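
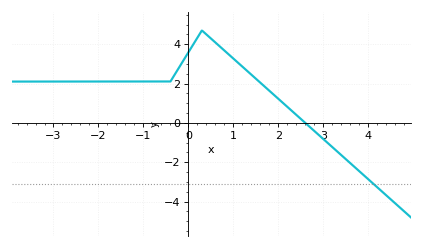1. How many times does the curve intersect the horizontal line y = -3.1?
1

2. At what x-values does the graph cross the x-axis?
2.6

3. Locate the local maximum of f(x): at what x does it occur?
0.2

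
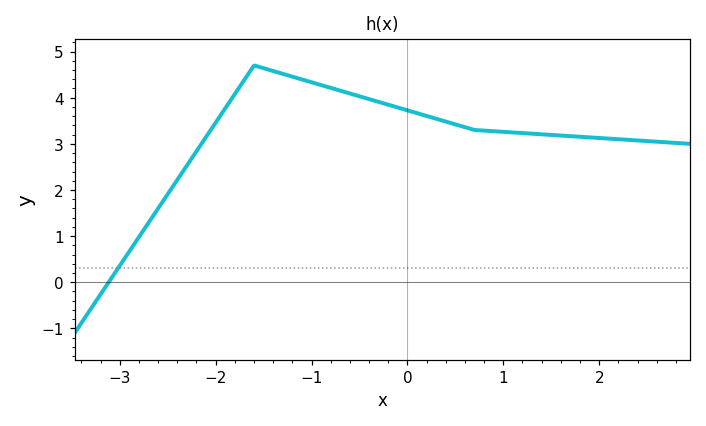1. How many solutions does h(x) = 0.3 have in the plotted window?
1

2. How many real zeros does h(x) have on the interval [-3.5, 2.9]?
1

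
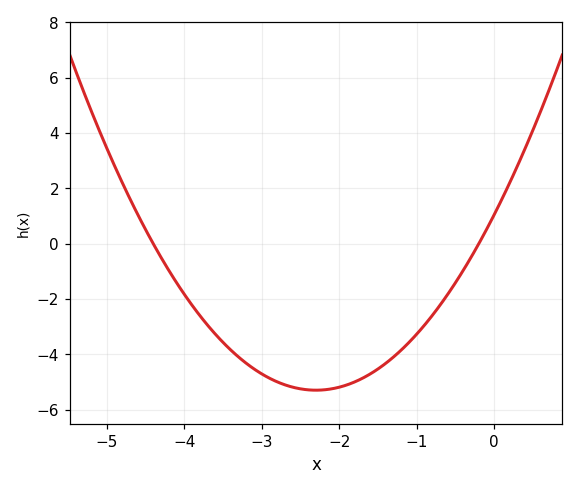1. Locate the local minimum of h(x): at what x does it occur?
-2.3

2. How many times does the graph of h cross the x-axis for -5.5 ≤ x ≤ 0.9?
2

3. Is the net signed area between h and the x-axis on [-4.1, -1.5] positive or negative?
negative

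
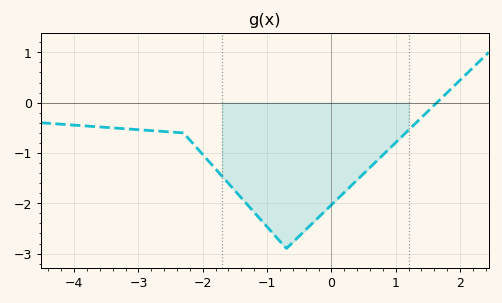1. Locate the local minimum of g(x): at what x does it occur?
-0.7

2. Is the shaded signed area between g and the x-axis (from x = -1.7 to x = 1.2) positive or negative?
negative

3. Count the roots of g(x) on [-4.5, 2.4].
1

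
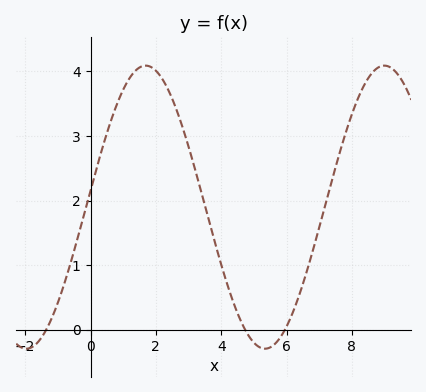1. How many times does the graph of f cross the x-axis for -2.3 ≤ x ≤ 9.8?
3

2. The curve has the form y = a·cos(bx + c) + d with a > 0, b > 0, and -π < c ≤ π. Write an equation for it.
y = 2.19cos(0.86x - 1.5) + 1.9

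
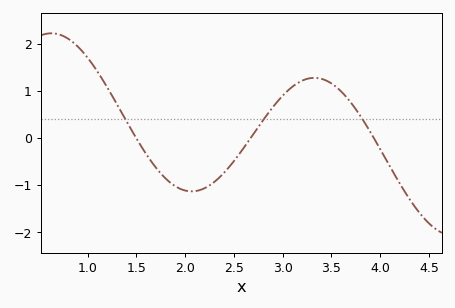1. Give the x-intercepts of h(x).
1.5, 2.67, 3.94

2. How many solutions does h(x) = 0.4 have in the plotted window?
3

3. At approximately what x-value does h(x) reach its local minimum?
2.07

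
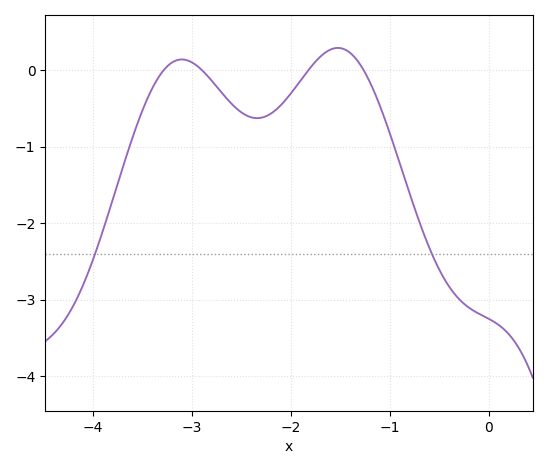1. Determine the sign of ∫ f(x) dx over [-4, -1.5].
negative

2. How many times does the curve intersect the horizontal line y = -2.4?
2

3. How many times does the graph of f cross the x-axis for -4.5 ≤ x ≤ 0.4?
4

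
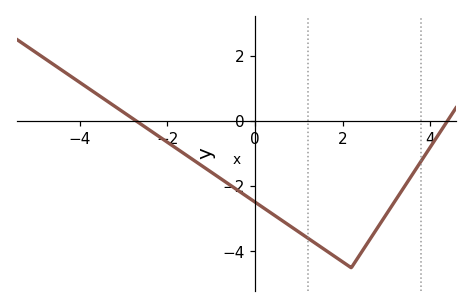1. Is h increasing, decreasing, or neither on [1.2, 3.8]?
neither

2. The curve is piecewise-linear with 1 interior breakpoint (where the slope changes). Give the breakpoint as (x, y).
(2.2, -4.5)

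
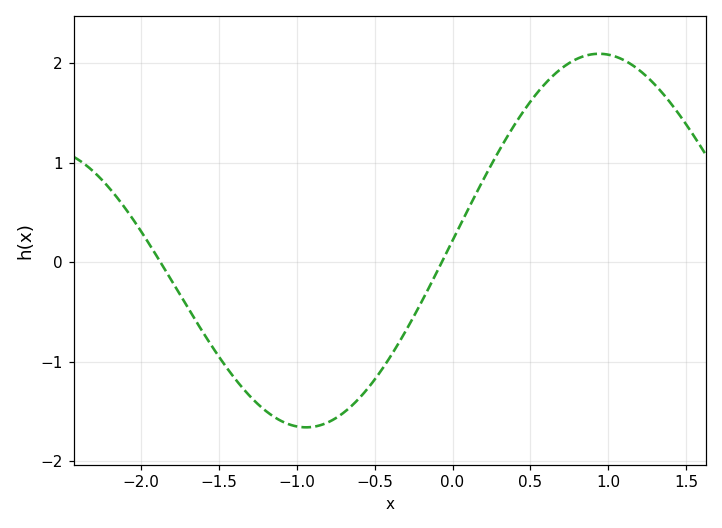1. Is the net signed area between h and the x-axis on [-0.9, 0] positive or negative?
negative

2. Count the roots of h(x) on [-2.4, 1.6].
2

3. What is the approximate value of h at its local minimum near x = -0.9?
-1.66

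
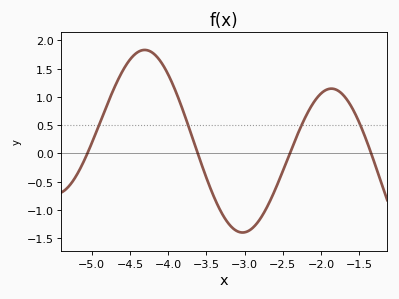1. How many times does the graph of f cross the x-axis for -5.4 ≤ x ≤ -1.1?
4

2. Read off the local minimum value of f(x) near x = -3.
-1.4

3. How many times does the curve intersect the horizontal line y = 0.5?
4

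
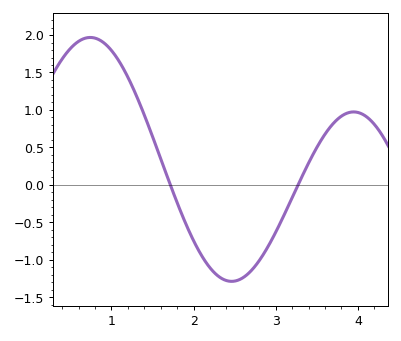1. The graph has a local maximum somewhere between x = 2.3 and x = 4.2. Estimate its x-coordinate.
3.9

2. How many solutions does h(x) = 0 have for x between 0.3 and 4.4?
2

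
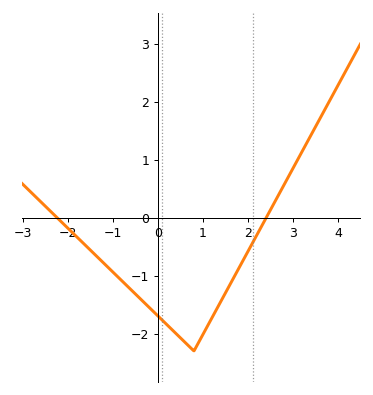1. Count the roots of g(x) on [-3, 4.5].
2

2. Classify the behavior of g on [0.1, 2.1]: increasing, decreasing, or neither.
neither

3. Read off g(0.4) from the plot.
-2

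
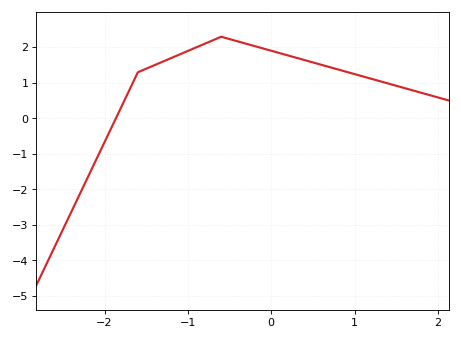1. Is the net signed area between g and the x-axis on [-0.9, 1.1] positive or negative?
positive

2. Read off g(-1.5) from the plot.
1.4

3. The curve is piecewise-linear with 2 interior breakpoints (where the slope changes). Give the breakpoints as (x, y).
(-1.6, 1.3); (-0.6, 2.3)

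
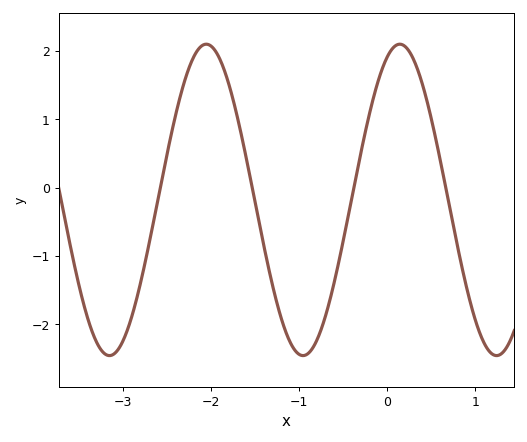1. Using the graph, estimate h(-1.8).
1.5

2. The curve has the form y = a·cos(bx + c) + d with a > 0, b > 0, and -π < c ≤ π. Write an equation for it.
y = 2.28cos(2.9x - 0.41) - 0.18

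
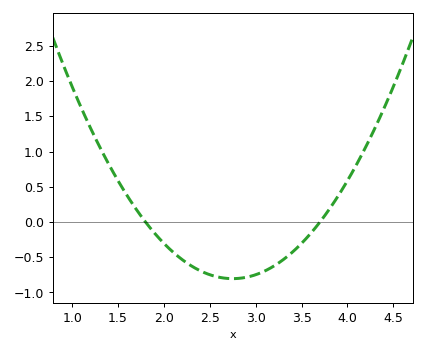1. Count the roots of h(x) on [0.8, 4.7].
2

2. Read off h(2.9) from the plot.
-0.8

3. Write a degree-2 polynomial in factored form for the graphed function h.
y = 0.89(x - 1.8)(x - 3.7)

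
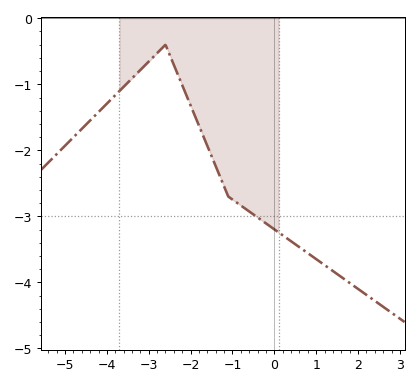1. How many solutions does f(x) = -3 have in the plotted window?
1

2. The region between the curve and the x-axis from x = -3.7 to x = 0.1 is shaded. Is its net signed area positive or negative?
negative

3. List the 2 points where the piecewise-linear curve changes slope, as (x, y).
(-2.6, -0.4); (-1.1, -2.7)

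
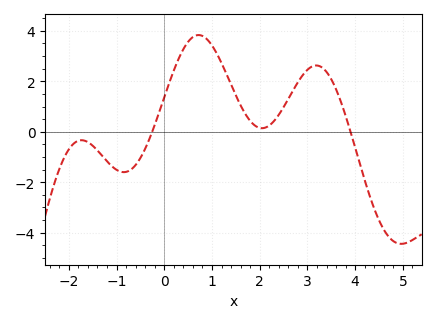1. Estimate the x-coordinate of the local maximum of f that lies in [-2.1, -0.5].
-1.8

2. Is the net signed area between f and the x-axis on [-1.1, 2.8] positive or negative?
positive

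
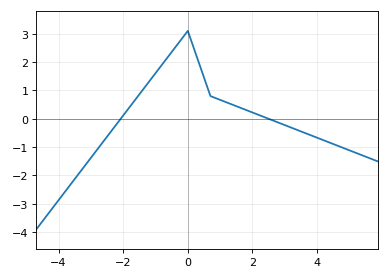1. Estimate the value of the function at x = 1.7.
0.4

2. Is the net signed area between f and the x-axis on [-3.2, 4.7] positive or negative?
positive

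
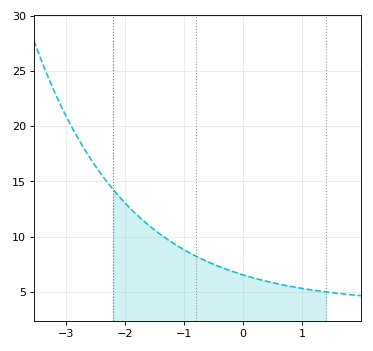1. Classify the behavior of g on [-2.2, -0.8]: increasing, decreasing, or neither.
decreasing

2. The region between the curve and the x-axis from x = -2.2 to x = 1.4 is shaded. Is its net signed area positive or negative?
positive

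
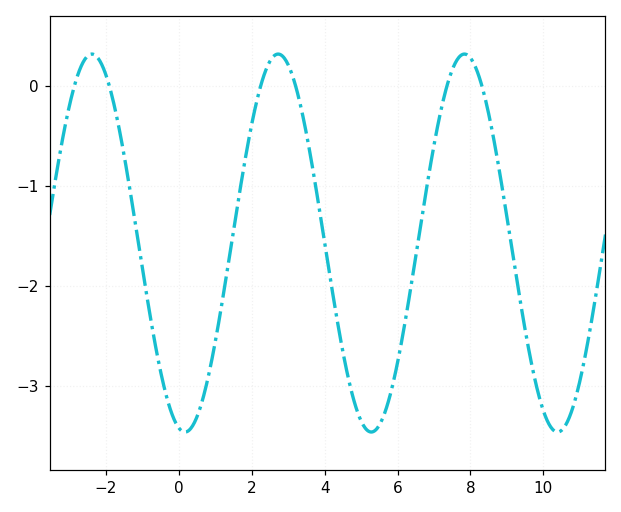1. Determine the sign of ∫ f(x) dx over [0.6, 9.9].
negative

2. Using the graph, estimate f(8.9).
-1.1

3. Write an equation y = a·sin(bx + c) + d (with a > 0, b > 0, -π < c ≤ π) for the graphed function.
y = 1.89sin(1.2x - 1.8) - 1.57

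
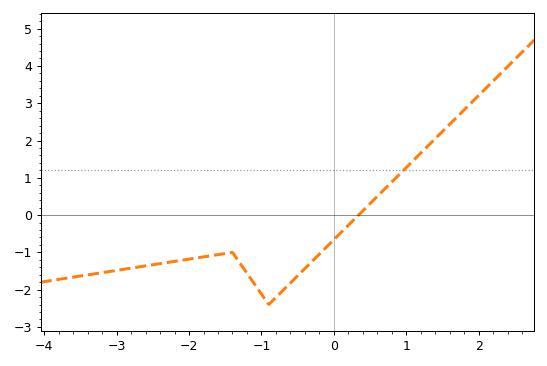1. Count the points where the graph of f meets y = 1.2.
1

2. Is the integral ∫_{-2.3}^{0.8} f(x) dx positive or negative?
negative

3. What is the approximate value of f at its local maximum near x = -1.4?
-1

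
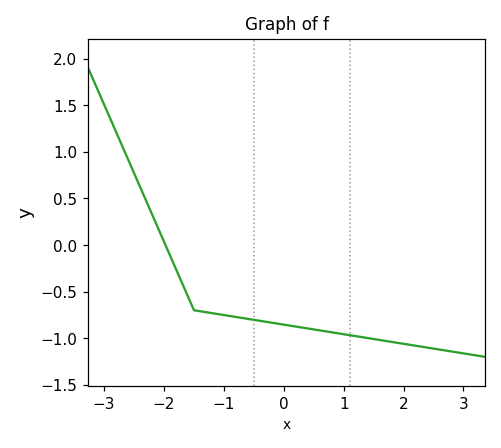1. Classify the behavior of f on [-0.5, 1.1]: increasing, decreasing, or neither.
decreasing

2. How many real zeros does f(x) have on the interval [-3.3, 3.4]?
1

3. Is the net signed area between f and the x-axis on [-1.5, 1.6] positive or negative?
negative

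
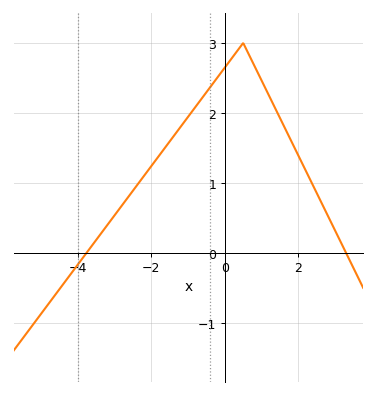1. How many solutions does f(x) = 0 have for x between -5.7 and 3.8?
2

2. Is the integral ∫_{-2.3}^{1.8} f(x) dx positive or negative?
positive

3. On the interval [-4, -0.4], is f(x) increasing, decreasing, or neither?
increasing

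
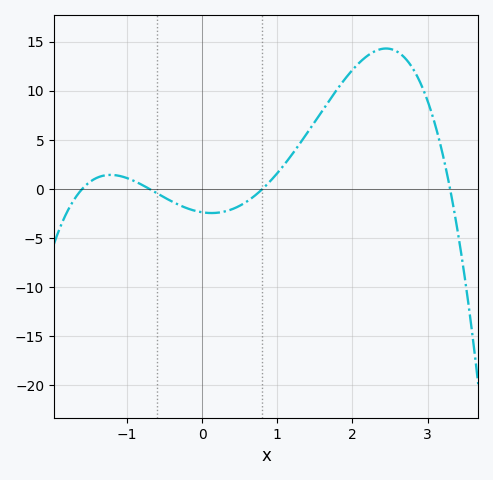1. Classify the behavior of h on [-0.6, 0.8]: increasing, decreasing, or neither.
neither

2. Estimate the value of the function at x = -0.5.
-0.869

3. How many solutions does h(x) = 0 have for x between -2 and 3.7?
4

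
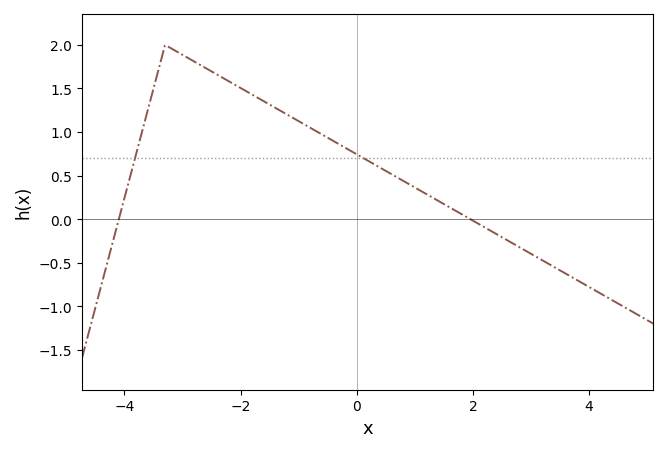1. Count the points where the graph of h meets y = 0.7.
2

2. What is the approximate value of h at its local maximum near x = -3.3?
2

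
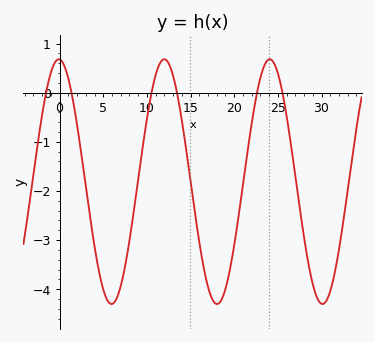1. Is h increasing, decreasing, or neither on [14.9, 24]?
neither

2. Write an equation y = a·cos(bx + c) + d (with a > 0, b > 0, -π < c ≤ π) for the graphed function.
y = 2.49cos(0.52x + 0.05) - 1.81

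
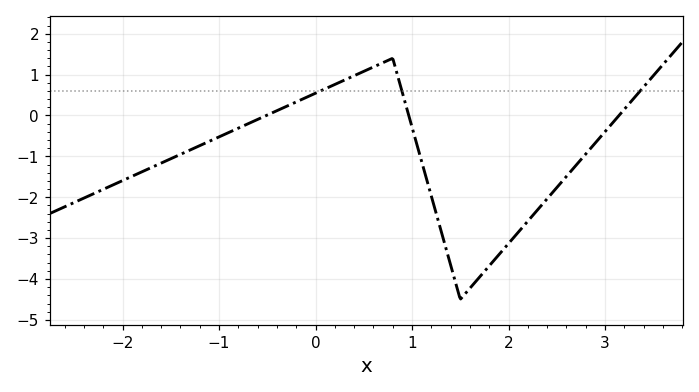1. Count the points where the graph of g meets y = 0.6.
3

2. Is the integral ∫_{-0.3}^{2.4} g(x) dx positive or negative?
negative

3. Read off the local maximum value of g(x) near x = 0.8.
1.4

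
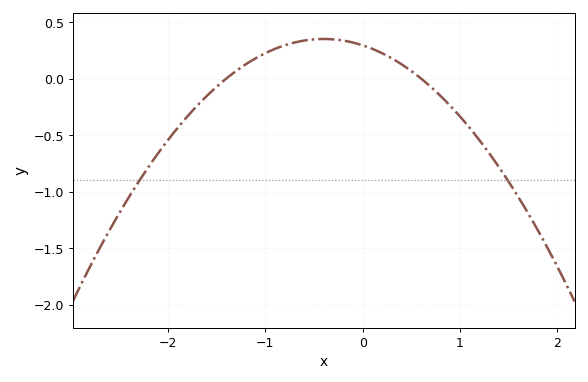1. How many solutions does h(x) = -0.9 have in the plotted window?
2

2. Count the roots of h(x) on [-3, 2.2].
2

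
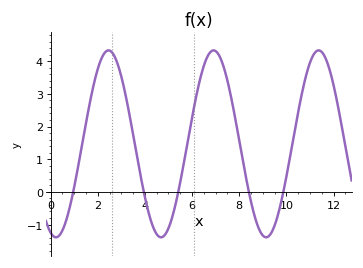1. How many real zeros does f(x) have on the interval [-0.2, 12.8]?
5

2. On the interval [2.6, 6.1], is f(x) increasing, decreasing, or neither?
neither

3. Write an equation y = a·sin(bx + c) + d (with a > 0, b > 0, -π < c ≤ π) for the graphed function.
y = 2.86sin(1.41x - 1.89) + 1.47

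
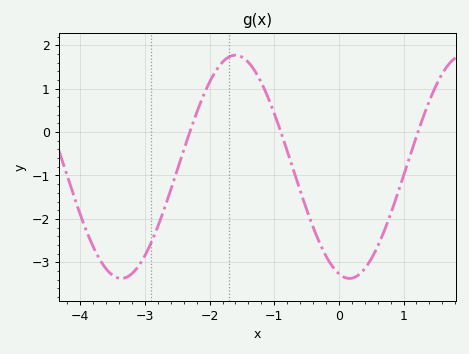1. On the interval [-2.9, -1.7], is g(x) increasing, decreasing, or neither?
increasing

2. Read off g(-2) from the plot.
1.15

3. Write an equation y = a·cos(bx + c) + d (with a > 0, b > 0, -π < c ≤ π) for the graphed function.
y = 2.57cos(1.78x + 2.85) - 0.8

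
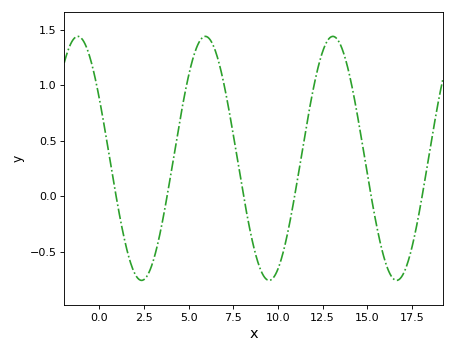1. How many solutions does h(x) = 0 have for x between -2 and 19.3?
6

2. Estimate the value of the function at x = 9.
-0.65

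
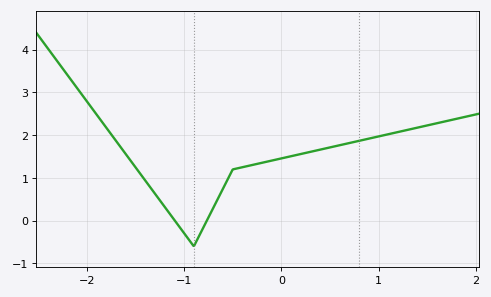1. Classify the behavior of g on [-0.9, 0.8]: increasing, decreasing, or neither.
increasing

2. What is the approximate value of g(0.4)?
1.66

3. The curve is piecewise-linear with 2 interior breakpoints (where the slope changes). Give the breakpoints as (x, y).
(-0.9, -0.6); (-0.5, 1.2)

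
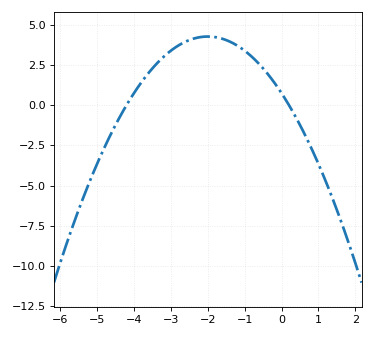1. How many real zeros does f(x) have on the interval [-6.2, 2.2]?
2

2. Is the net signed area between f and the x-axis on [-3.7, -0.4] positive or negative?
positive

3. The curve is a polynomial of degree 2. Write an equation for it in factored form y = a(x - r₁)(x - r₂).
y = -0.88(x + 4.2)(x - 0.2)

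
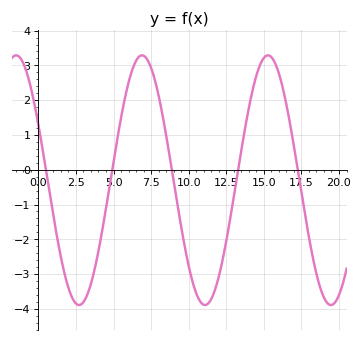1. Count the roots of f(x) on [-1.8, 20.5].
5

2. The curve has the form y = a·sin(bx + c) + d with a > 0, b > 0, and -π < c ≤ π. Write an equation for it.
y = 3.59sin(0.75x + 2.7) - 0.3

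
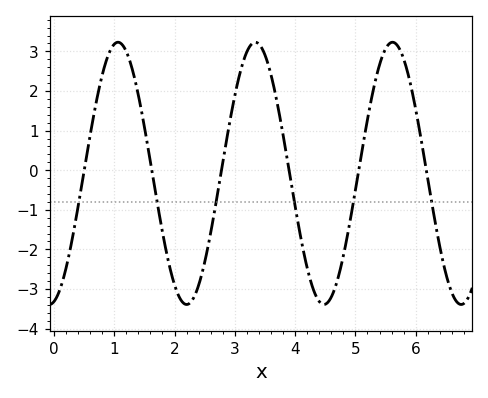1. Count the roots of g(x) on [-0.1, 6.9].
6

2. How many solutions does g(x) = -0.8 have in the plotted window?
6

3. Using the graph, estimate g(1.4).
1.9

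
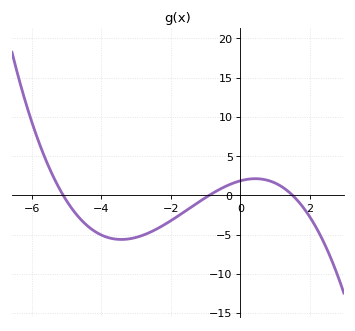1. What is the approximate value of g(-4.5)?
-3.5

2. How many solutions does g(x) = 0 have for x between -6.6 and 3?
3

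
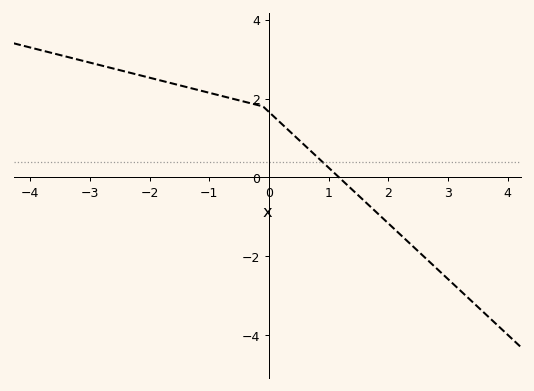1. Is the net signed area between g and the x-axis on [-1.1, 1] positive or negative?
positive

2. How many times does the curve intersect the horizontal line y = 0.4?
1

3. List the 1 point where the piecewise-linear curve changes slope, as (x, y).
(-0.1, 1.8)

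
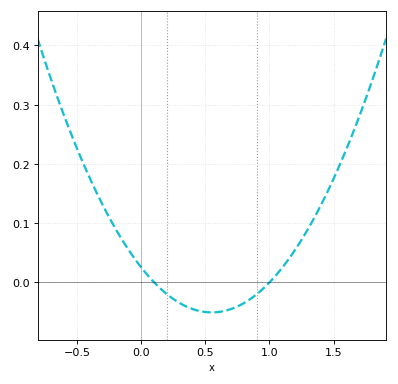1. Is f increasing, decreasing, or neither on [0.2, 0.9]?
neither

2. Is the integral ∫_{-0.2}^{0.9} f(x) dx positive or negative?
negative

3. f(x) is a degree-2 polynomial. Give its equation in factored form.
y = 0.25(x - 0.1)(x - 1)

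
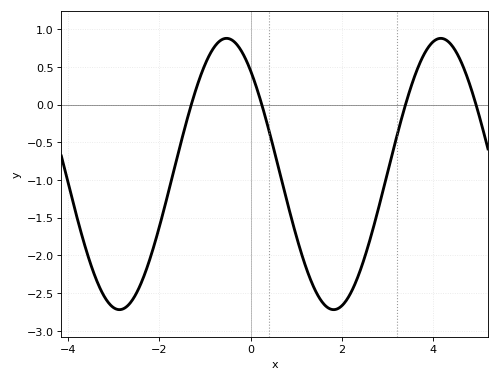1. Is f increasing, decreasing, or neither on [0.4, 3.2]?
neither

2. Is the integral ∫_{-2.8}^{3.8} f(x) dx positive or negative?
negative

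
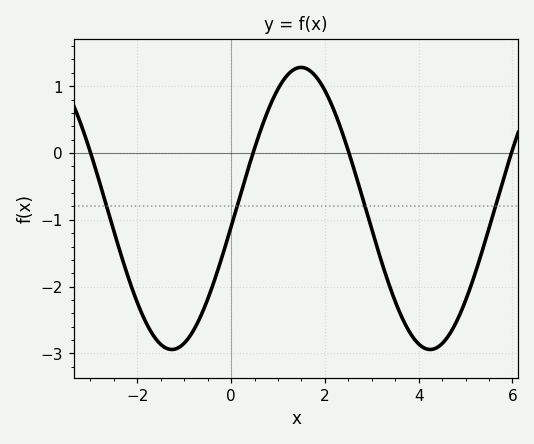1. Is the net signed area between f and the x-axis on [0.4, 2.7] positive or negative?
positive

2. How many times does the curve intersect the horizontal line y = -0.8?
4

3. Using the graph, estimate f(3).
-1.1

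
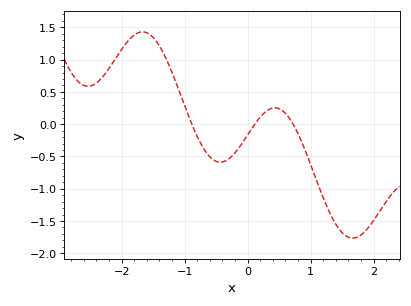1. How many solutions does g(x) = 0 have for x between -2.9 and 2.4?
3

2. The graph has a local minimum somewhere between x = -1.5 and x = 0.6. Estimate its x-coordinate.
-0.4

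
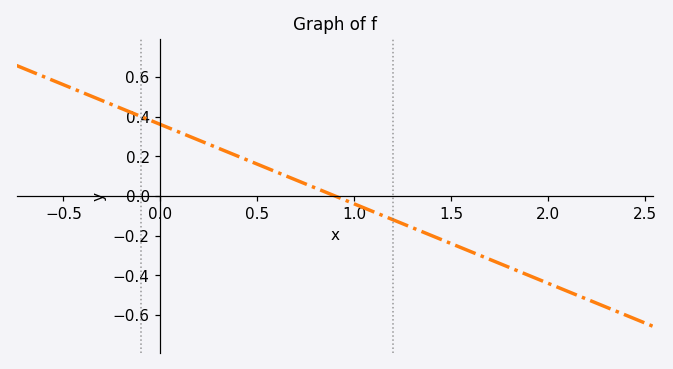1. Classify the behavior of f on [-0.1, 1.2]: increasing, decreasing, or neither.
decreasing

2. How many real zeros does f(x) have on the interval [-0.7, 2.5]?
1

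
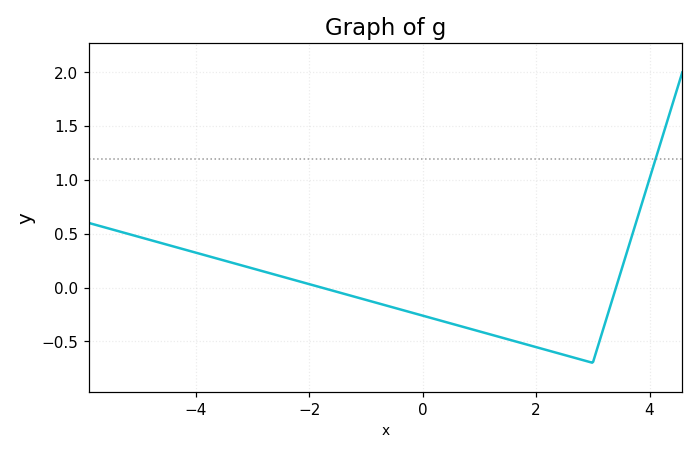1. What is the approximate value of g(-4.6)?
0.4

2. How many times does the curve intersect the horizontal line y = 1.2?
1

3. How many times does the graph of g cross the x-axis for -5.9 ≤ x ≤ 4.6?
2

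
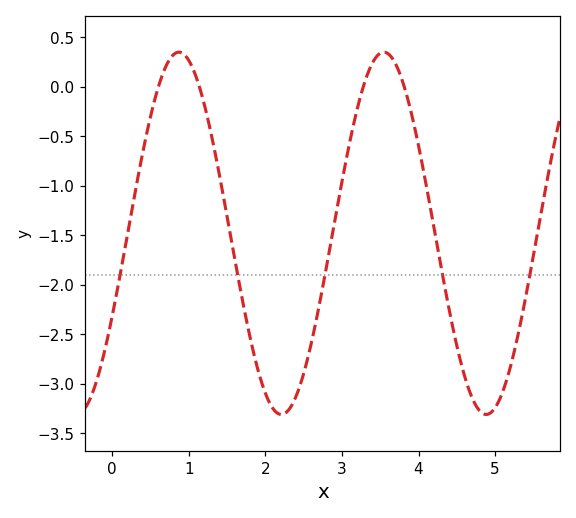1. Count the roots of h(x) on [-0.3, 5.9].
4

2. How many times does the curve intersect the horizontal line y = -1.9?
5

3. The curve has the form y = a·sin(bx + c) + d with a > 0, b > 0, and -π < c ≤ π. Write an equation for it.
y = 1.83sin(2.35x - 0.48) - 1.48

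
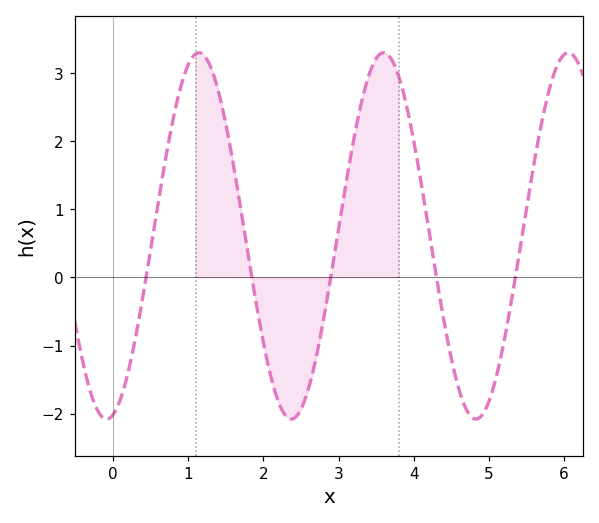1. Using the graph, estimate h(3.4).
2.96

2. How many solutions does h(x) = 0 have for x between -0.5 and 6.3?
5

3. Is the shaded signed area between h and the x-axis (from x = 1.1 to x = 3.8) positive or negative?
positive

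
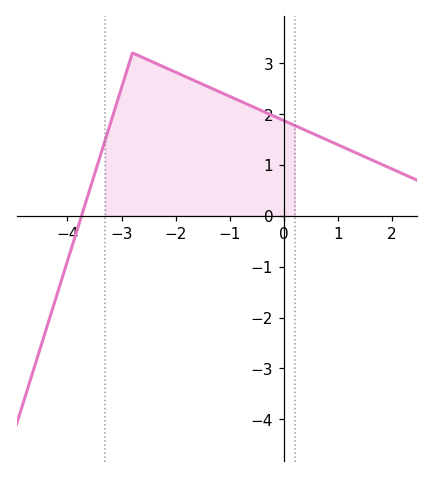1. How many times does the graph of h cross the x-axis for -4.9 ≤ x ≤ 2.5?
1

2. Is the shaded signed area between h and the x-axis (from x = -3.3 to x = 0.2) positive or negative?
positive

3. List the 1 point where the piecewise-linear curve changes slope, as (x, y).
(-2.8, 3.2)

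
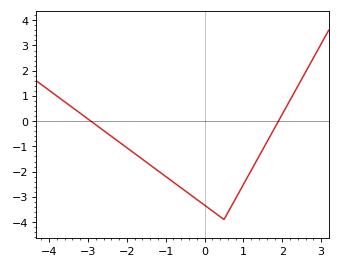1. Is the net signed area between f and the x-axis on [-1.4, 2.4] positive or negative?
negative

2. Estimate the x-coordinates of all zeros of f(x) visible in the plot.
-2.93, 1.9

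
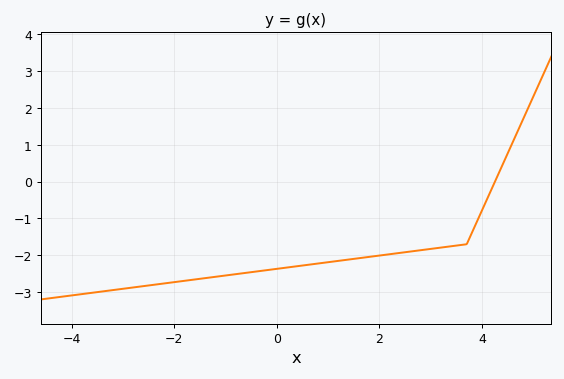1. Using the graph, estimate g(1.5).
-2.1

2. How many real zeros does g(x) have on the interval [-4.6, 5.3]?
1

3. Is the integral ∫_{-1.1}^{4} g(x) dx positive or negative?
negative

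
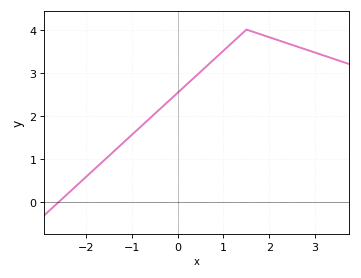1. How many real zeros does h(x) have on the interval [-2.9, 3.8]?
1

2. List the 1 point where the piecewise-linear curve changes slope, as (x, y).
(1.5, 4)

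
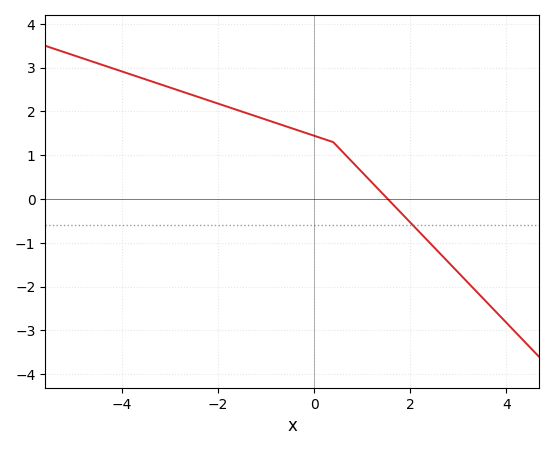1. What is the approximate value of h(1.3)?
0.3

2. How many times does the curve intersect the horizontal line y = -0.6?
1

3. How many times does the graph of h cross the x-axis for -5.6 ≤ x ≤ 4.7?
1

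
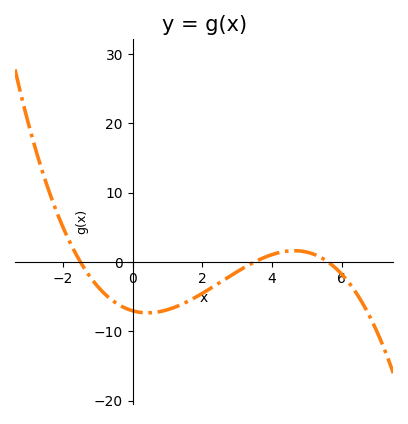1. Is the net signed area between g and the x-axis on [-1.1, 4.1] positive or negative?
negative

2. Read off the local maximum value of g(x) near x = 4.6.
2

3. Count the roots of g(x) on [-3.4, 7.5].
3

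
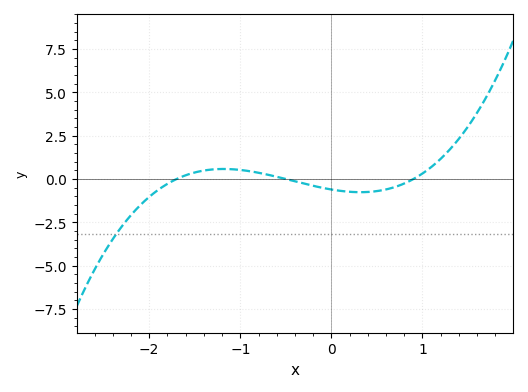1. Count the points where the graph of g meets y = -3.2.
1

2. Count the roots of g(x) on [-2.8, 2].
3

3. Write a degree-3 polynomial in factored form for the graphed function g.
y = 0.79(x + 1.7)(x + 0.5)(x - 0.9)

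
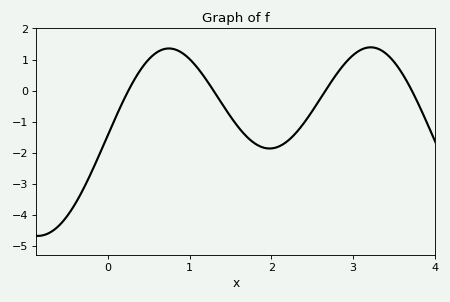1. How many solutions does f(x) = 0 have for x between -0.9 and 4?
4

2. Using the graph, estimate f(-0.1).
-2.03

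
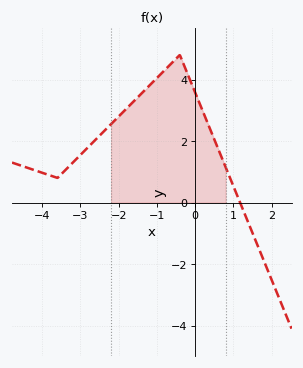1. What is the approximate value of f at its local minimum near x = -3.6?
0.8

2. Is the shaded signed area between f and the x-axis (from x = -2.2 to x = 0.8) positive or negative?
positive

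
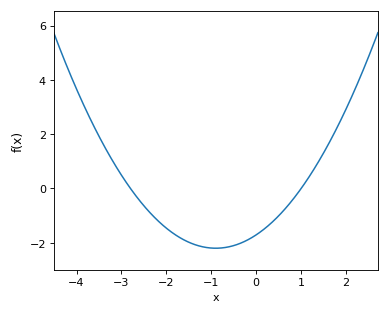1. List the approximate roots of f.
-2.8, 1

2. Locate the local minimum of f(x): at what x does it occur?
-0.9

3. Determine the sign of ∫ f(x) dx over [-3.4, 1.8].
negative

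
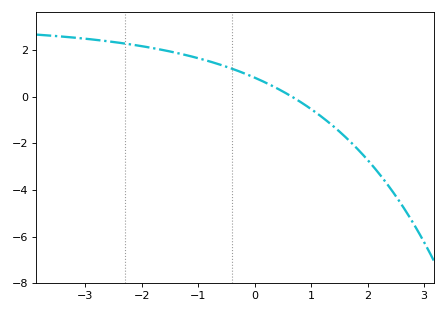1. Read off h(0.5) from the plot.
0.216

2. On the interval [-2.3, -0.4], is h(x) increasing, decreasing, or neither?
decreasing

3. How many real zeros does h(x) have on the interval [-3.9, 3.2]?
1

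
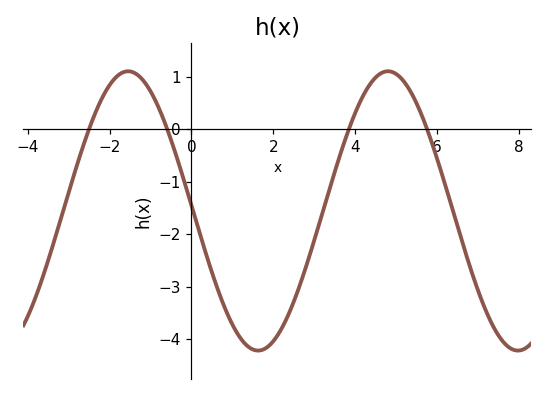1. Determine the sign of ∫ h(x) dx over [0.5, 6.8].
negative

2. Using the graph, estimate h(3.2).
-1.59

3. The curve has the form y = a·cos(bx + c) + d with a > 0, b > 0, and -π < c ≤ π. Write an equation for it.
y = 2.66cos(0.99x + 1.53) - 1.56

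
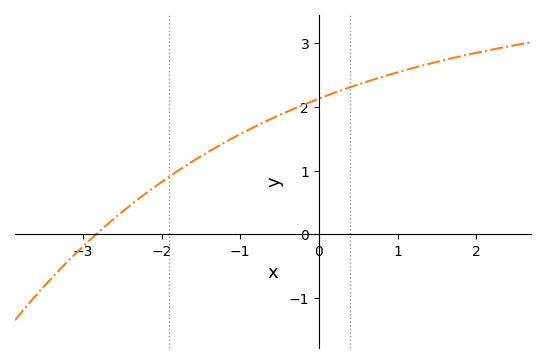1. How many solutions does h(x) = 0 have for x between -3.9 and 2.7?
1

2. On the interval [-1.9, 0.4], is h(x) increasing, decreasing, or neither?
increasing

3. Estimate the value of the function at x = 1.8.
2.79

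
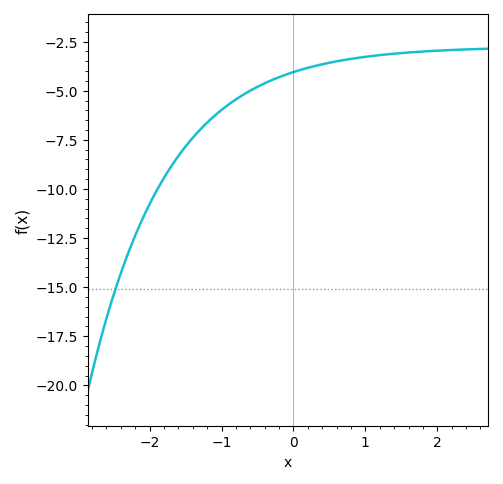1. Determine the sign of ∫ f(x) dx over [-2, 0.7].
negative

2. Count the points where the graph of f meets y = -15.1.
1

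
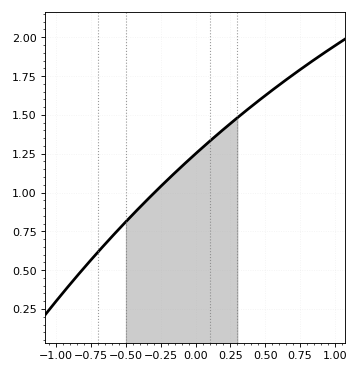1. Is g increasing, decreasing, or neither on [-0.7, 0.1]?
increasing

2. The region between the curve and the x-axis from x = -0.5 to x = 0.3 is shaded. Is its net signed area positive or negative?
positive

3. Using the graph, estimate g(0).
1.25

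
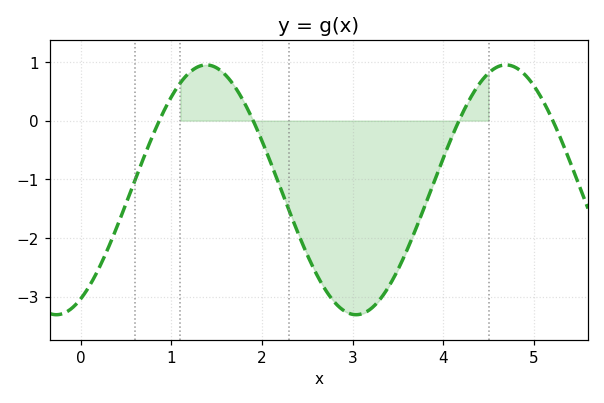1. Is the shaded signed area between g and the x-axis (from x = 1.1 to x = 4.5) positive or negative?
negative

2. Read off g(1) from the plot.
0.4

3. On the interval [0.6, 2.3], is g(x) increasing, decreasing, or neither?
neither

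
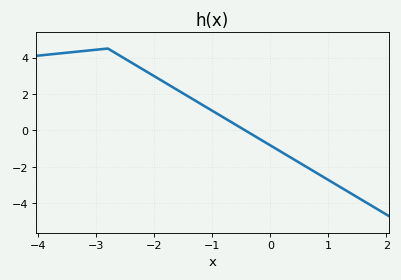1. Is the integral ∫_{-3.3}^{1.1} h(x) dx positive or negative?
positive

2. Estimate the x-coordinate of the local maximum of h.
-2.8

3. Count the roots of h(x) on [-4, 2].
1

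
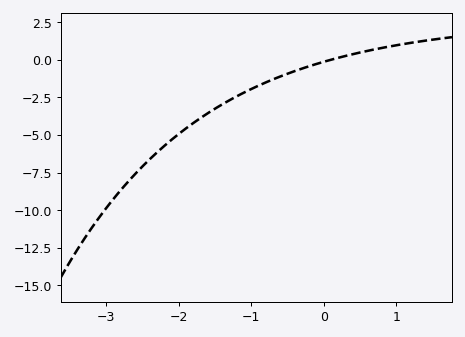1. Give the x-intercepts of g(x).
0.1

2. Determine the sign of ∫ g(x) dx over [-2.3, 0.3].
negative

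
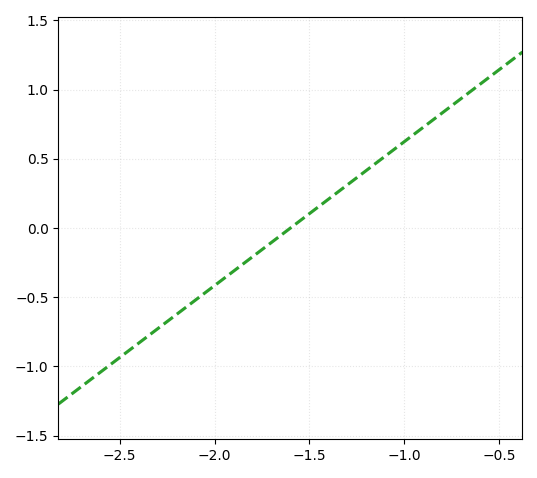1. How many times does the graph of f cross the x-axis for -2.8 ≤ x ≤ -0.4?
1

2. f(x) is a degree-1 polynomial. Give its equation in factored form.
y = 1.04(x + 1.6)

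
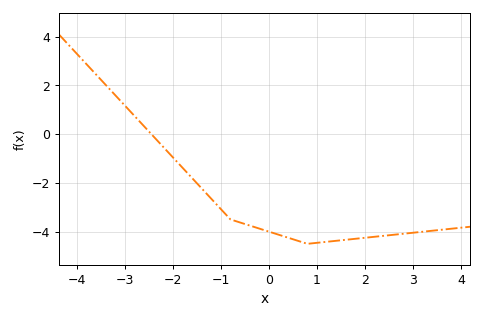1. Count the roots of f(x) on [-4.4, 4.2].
1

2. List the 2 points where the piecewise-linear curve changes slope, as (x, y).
(-0.8, -3.5); (0.8, -4.5)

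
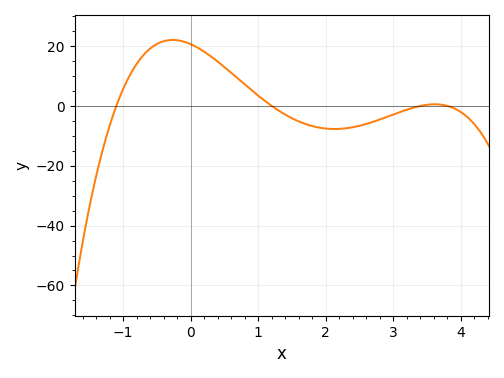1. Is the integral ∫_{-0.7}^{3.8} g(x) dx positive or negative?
positive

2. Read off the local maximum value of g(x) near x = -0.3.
22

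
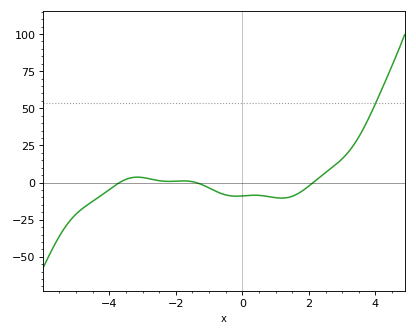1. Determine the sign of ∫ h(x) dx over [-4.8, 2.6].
negative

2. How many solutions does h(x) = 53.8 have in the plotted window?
1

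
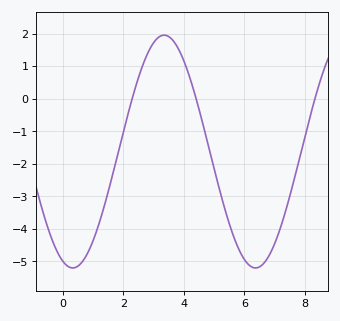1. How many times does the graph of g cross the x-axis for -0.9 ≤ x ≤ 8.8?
3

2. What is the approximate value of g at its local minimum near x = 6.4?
-5.2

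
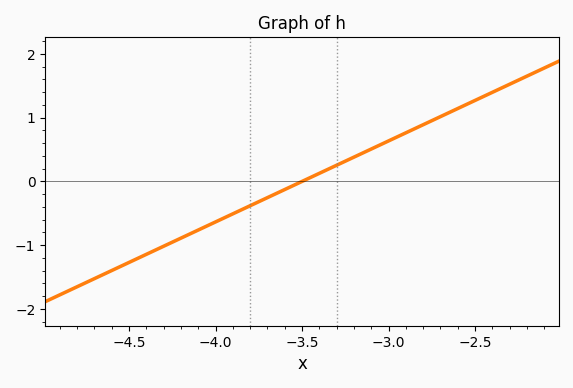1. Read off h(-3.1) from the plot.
0.508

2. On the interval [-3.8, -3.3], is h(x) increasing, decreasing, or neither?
increasing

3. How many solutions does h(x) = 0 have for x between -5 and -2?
1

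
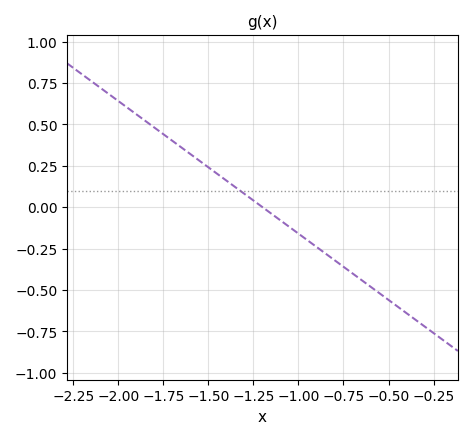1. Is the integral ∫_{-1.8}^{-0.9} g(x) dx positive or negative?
positive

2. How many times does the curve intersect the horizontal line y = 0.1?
1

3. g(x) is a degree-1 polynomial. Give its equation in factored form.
y = -0.8(x + 1.2)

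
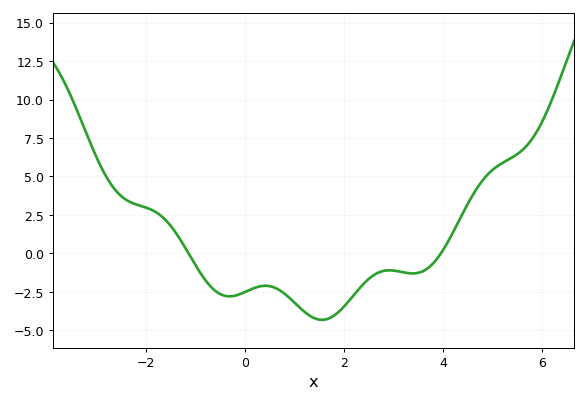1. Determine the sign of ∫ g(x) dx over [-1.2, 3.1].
negative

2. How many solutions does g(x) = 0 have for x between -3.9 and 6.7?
2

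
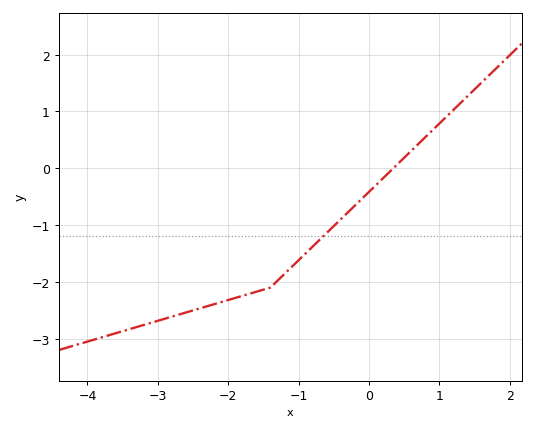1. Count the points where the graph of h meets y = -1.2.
1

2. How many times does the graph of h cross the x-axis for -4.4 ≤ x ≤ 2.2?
1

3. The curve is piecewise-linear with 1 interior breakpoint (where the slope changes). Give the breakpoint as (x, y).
(-1.4, -2.1)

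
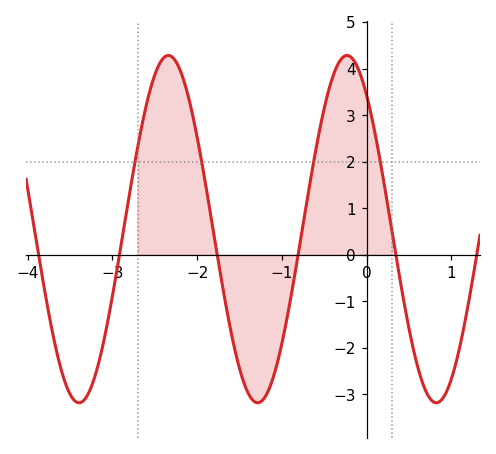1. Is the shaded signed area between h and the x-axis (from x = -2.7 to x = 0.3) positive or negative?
positive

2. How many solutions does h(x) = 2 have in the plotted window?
4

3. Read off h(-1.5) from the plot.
-2.4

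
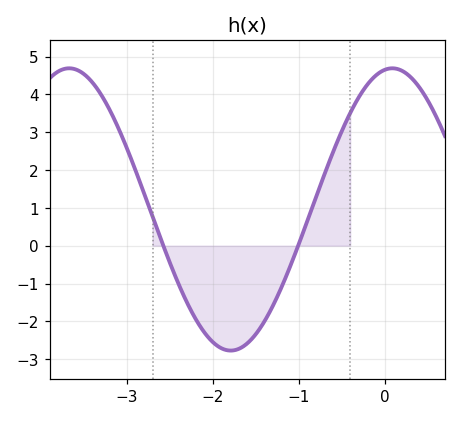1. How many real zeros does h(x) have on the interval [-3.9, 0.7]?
2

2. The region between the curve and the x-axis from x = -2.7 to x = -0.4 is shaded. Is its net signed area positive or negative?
negative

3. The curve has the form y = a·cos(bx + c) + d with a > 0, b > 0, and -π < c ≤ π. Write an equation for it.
y = 3.73cos(1.7x - 0.15) + 0.96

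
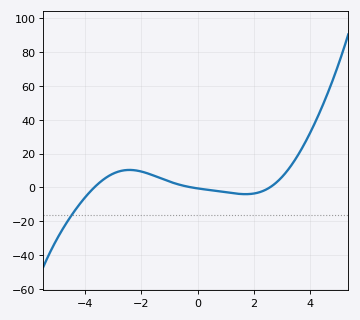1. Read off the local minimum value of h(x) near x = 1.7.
-4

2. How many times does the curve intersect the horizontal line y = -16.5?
1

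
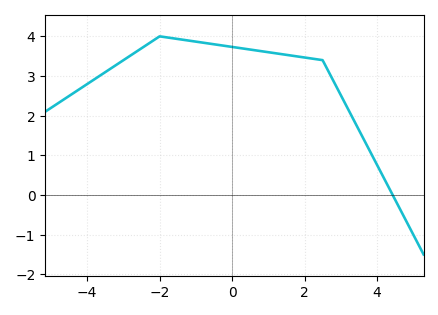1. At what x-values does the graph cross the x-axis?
4.43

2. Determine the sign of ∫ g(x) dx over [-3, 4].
positive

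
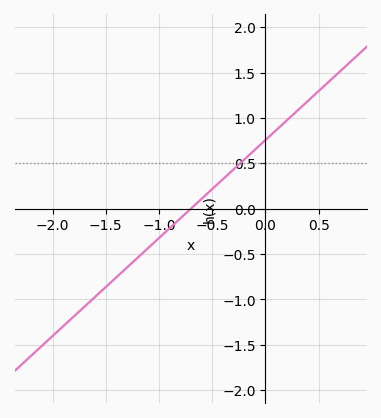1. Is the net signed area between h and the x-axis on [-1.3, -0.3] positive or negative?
negative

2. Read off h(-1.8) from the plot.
-1.2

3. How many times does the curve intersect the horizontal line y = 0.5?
1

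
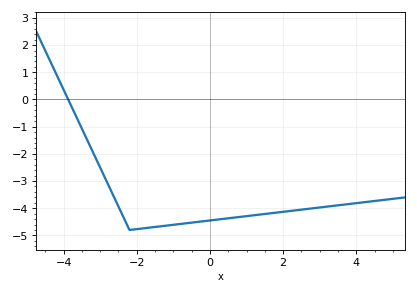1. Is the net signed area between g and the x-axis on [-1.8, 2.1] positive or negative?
negative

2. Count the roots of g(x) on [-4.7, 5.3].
1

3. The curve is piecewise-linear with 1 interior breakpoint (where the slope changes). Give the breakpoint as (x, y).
(-2.2, -4.8)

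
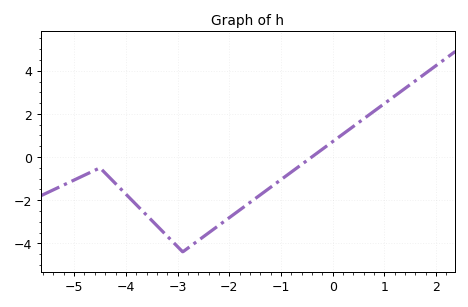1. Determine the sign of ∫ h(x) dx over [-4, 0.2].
negative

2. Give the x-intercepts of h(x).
-0.4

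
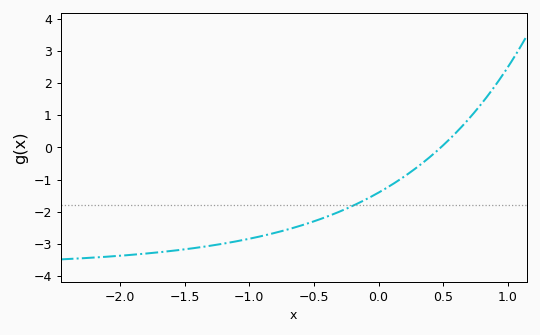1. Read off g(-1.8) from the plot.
-3.29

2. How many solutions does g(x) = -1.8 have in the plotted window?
1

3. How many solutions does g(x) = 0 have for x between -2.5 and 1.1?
1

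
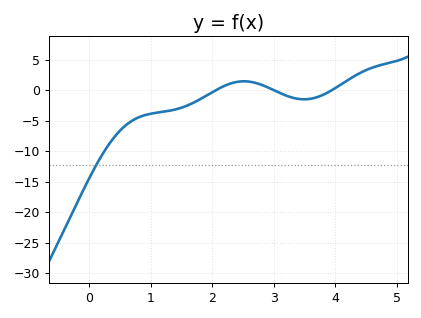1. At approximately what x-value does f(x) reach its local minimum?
3.49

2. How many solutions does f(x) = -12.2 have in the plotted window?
1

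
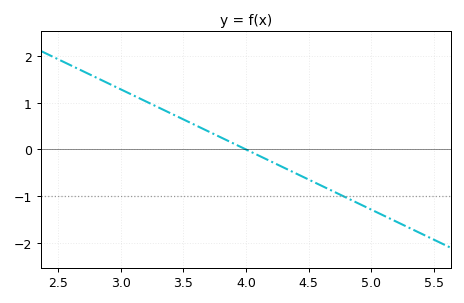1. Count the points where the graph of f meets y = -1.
1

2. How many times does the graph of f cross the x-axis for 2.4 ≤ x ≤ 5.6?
1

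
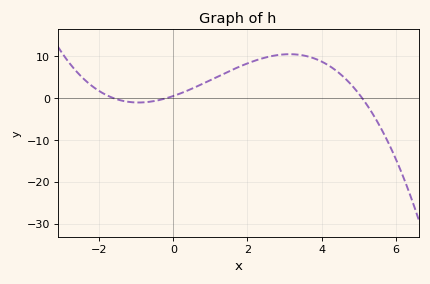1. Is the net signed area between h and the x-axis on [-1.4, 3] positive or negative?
positive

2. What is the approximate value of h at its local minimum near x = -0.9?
-1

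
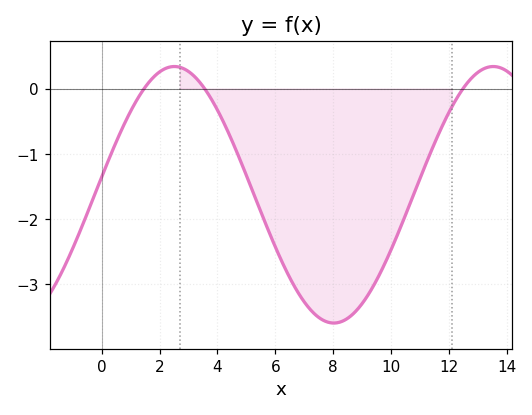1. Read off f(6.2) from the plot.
-2.6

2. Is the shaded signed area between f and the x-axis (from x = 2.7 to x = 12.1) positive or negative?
negative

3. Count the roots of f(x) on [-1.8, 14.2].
3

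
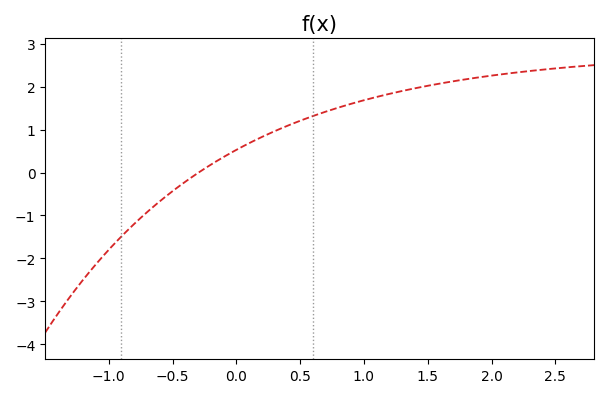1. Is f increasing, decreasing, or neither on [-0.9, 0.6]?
increasing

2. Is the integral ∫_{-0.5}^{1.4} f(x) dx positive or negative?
positive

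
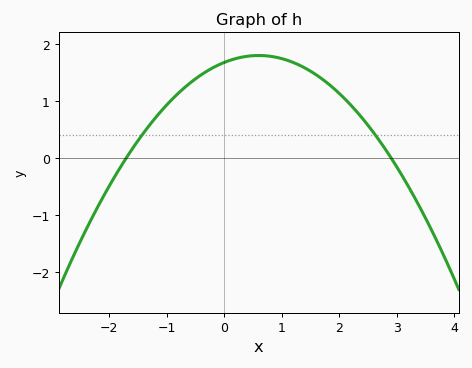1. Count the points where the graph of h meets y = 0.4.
2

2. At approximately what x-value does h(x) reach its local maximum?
0.6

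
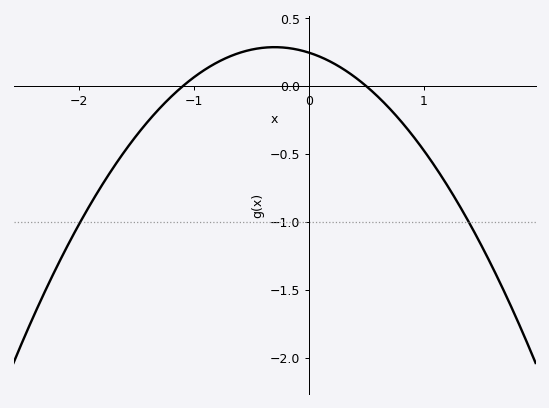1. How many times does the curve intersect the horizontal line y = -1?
2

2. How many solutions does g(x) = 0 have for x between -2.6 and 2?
2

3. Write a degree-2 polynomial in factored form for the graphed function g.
y = -0.45(x + 1.1)(x - 0.5)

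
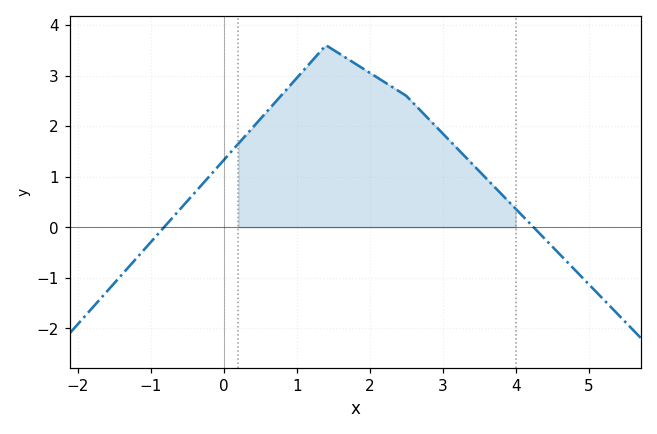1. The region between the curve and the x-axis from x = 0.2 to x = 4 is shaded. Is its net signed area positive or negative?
positive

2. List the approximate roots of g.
-0.8, 4.2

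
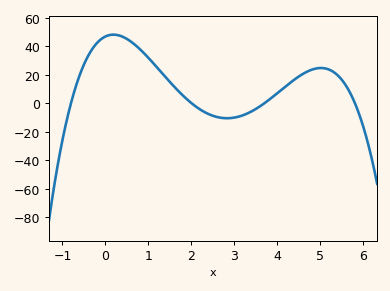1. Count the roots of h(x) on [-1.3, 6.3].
4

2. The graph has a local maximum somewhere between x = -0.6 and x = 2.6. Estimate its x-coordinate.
0.187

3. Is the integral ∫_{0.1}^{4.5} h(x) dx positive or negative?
positive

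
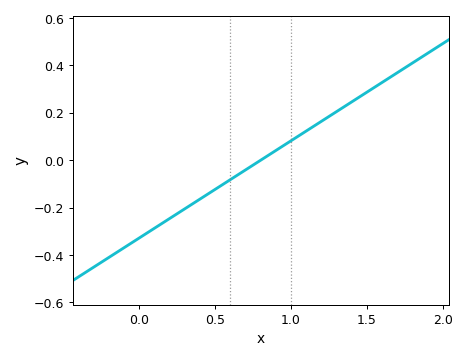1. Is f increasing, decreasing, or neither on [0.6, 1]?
increasing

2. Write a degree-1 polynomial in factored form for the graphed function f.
y = 0.41(x - 0.8)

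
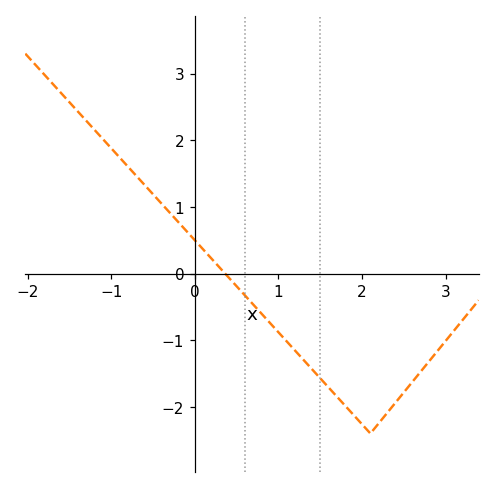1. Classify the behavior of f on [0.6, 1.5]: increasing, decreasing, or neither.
decreasing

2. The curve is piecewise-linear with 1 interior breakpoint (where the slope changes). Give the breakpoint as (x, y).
(2.1, -2.4)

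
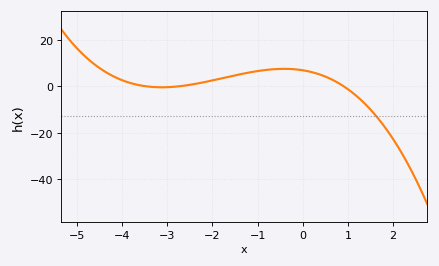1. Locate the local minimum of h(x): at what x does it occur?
-3.12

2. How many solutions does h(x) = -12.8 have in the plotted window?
1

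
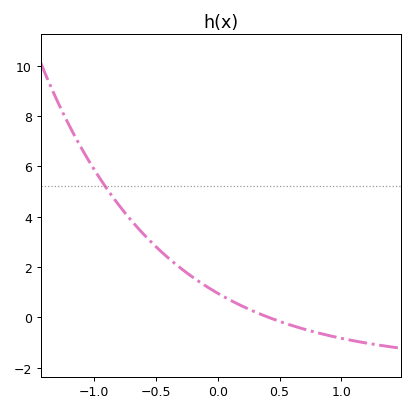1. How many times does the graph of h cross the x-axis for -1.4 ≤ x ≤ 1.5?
1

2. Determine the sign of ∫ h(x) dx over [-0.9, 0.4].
positive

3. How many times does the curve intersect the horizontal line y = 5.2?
1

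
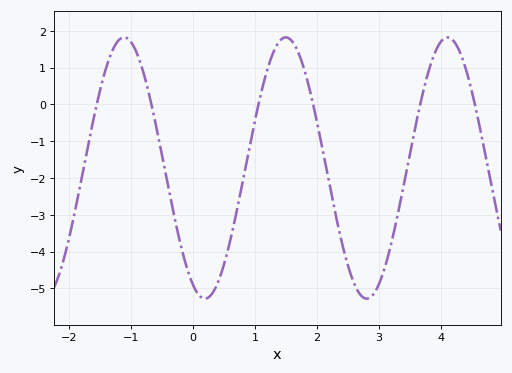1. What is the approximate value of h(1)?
-0.4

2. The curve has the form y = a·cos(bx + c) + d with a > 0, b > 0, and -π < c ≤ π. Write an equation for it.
y = 3.55cos(2.4x + 2.7) - 1.73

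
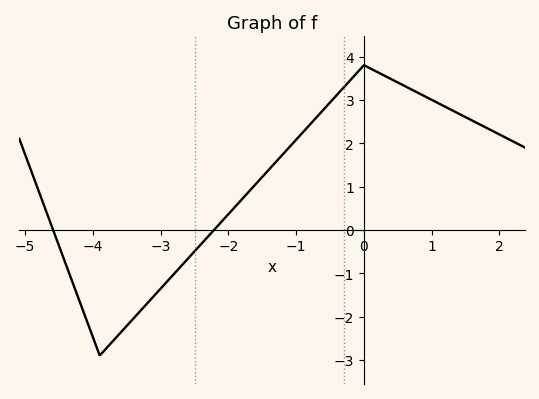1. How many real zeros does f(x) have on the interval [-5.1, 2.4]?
2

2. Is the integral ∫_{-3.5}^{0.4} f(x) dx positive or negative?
positive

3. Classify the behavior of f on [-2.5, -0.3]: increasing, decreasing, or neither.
increasing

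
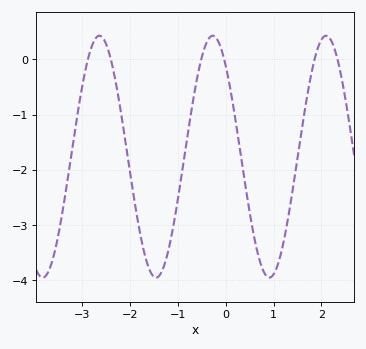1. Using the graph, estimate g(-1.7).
-3.5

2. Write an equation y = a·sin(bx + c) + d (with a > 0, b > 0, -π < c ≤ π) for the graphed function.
y = 2.19sin(2.6x + 2.3) - 1.76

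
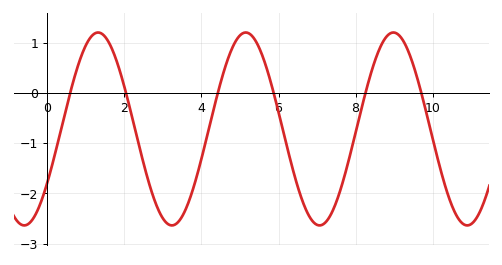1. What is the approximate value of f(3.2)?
-2.6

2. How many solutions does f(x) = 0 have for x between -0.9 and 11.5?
6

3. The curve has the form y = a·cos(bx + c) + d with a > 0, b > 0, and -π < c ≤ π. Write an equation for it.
y = 1.92cos(1.6x - 2.2) - 0.72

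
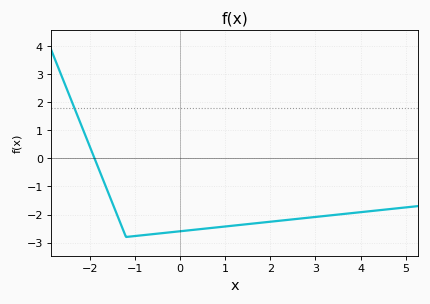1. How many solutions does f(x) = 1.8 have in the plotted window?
1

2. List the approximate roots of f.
-1.9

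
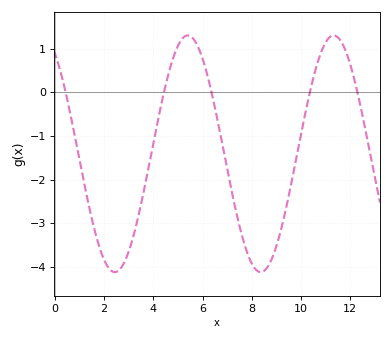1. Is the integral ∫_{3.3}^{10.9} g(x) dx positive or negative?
negative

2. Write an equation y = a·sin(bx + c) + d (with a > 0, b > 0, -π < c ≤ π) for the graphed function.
y = 2.71sin(1.06x + 2.13) - 1.41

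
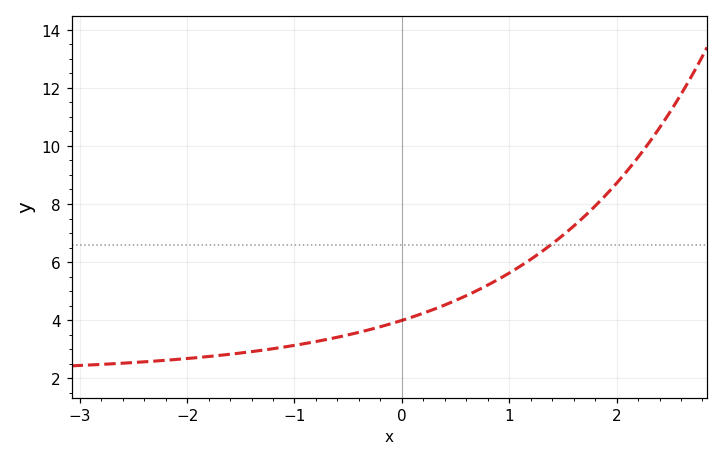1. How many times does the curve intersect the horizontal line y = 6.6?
1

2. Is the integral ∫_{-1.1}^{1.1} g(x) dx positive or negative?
positive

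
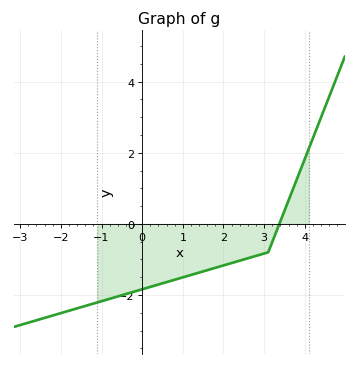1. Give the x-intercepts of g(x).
3.4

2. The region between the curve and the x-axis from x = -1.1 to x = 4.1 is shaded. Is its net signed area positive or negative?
negative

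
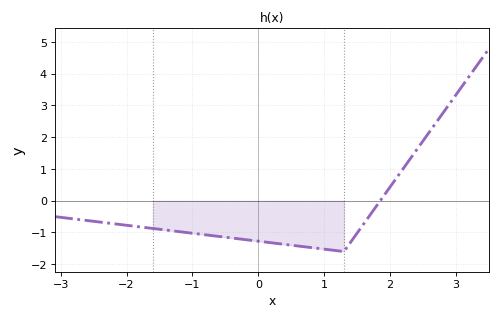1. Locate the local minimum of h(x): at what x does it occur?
1.3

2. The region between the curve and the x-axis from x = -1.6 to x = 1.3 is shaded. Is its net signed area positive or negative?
negative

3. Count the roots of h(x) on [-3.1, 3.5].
1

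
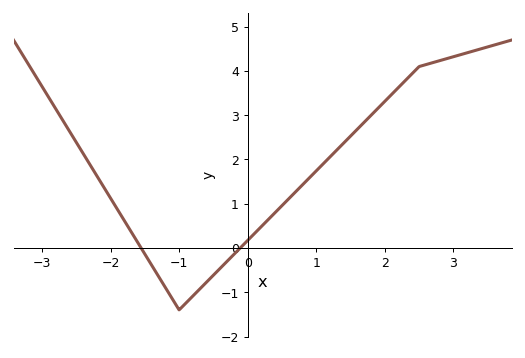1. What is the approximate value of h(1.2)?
2.06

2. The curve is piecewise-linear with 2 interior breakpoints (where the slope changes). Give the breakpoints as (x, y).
(-1, -1.4); (2.5, 4.1)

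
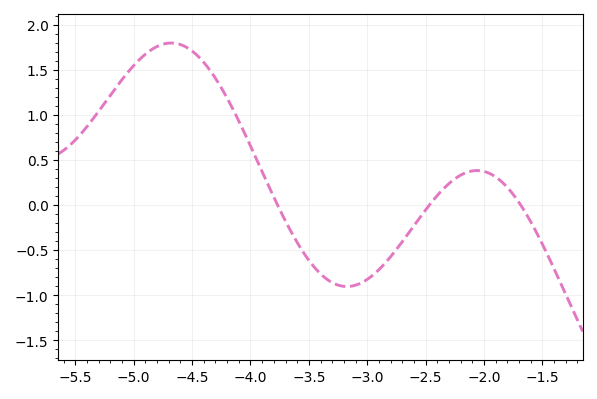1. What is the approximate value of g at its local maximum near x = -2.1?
0.4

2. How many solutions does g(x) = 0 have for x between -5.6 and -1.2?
3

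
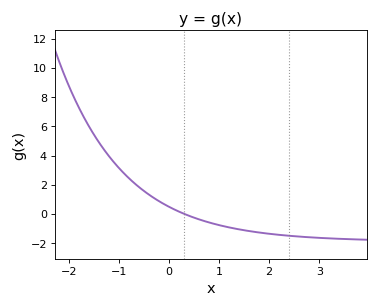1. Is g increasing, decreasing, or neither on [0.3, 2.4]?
decreasing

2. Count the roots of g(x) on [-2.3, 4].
1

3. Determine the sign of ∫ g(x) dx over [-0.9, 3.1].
negative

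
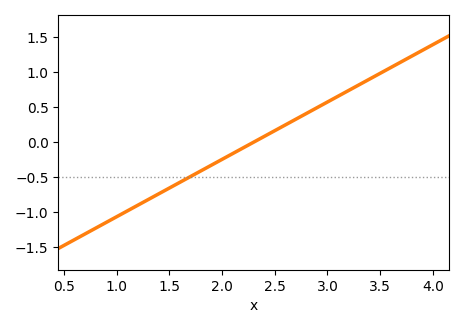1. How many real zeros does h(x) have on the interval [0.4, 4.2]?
1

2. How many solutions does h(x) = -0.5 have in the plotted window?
1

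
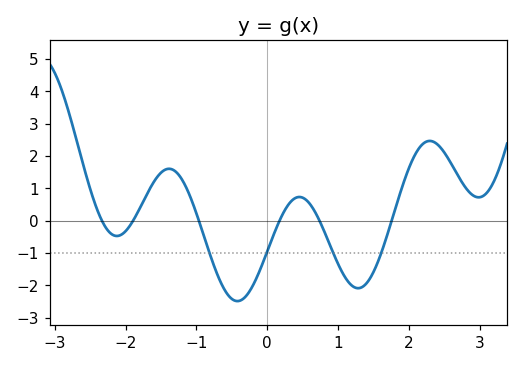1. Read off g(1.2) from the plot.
-2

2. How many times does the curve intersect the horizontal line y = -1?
4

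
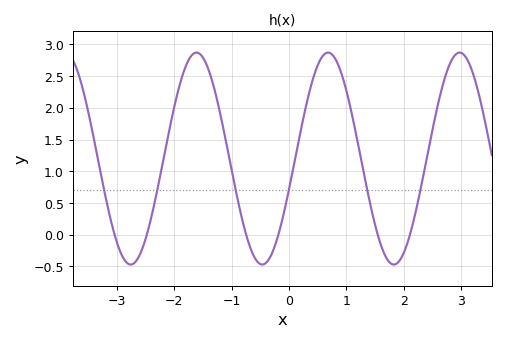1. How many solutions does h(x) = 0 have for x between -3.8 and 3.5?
6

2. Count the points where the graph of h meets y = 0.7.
6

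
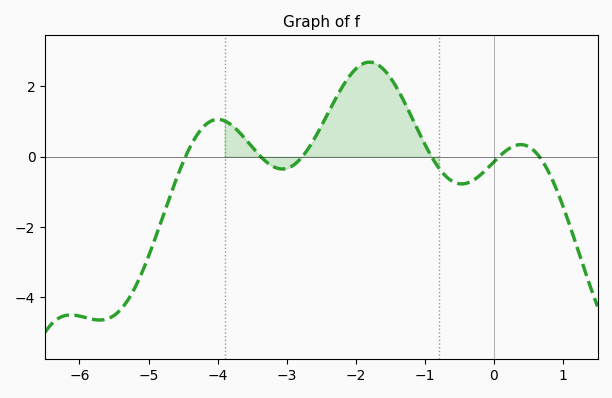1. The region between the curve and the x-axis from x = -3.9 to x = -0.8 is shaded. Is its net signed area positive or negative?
positive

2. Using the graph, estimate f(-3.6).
0.504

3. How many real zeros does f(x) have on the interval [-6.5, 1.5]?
6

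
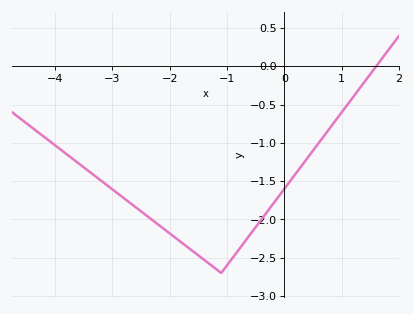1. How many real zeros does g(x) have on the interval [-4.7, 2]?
1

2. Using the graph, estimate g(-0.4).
-2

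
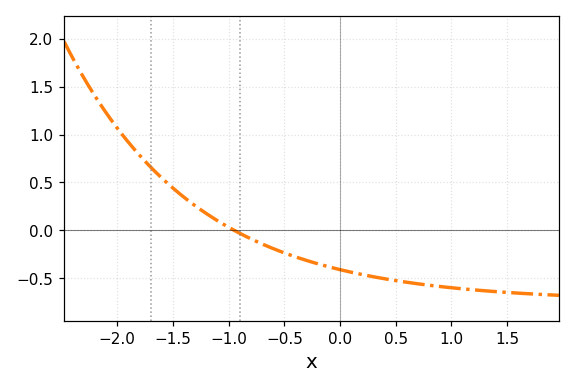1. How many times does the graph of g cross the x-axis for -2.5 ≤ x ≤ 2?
1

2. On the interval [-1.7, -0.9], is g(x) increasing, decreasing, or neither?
decreasing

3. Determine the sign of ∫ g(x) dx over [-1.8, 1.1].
negative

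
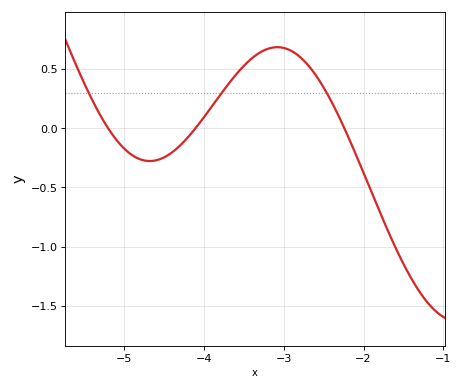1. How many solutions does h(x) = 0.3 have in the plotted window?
3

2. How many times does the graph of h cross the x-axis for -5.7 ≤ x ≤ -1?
3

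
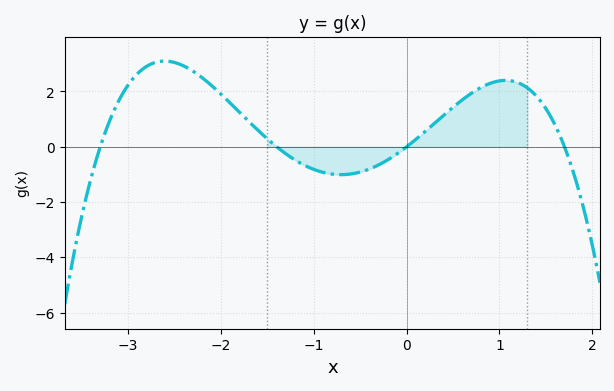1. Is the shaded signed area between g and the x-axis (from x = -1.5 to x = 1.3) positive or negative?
positive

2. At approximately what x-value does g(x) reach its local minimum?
-0.708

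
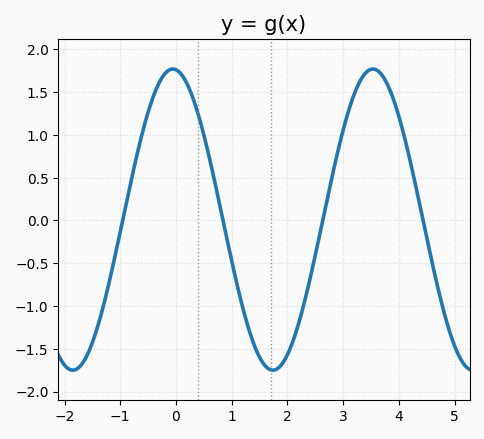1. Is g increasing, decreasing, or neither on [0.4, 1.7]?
decreasing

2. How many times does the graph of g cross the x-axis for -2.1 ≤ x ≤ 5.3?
4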